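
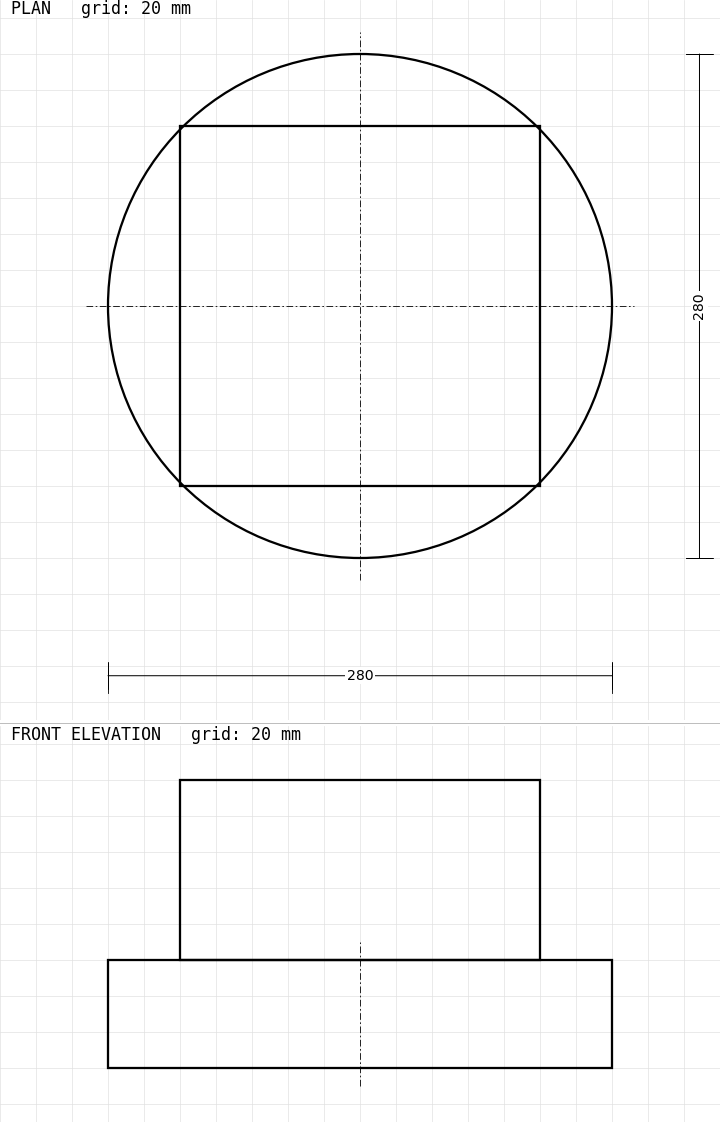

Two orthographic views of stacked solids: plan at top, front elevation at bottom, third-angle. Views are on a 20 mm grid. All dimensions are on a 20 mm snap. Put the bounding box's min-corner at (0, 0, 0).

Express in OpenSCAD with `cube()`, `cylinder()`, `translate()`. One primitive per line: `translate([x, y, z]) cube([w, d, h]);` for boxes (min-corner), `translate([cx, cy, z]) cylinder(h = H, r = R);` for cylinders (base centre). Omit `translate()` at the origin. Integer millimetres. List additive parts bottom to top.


translate([140, 140, 0]) cylinder(h = 60, r = 140);
translate([40, 40, 60]) cube([200, 200, 100]);


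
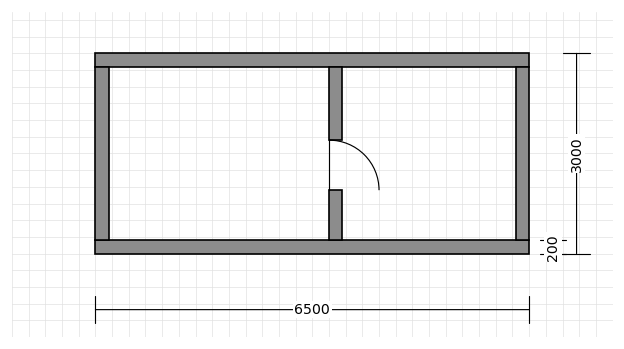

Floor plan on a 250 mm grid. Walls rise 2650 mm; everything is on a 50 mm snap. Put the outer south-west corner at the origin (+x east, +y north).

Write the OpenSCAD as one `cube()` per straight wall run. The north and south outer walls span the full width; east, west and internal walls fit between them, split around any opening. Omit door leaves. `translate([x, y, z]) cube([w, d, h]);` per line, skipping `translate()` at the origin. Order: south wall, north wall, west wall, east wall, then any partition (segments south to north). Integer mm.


cube([6500, 200, 2650]);
translate([0, 2800, 0]) cube([6500, 200, 2650]);
translate([0, 200, 0]) cube([200, 2600, 2650]);
translate([6300, 200, 0]) cube([200, 2600, 2650]);
translate([3500, 200, 0]) cube([200, 750, 2650]);
translate([3500, 1700, 0]) cube([200, 1100, 2650]);


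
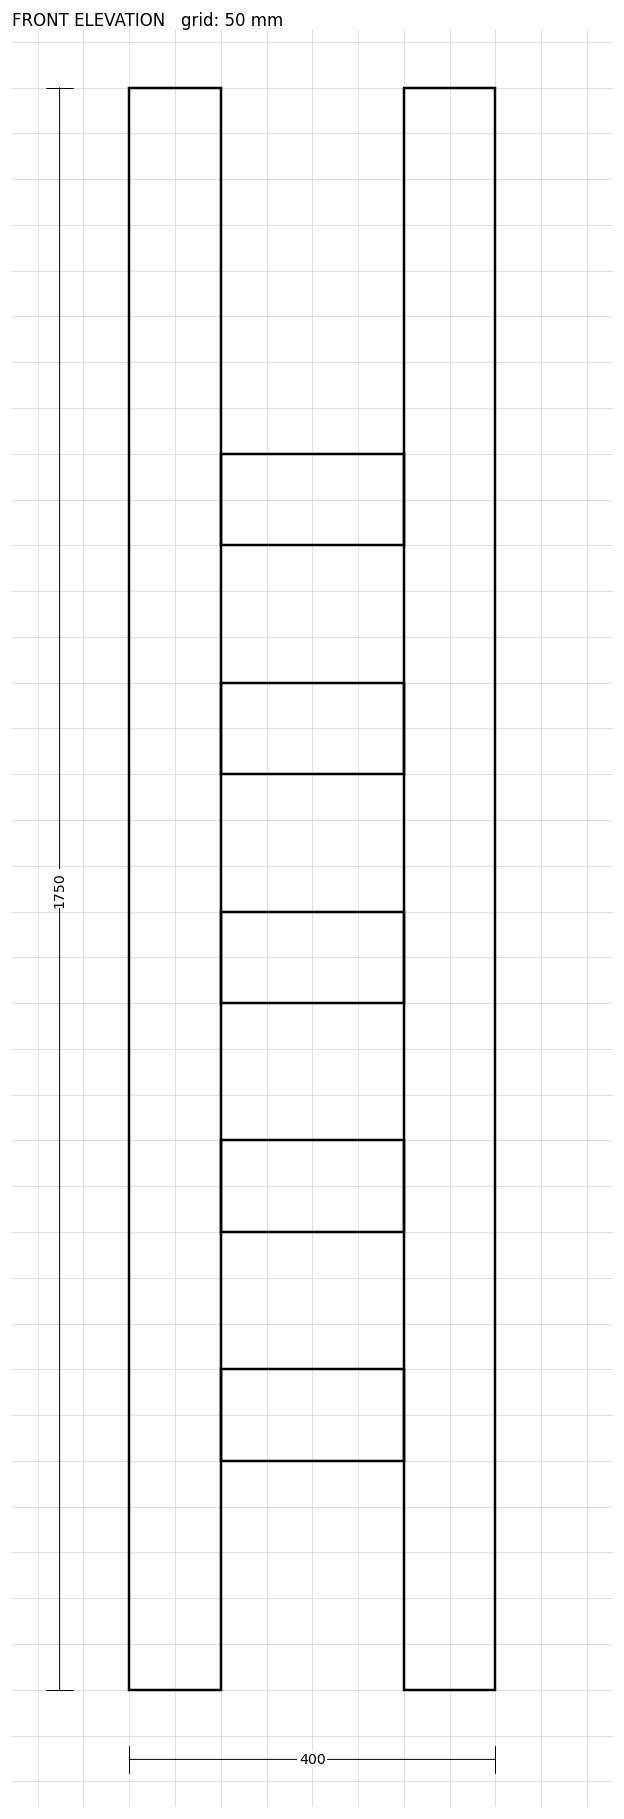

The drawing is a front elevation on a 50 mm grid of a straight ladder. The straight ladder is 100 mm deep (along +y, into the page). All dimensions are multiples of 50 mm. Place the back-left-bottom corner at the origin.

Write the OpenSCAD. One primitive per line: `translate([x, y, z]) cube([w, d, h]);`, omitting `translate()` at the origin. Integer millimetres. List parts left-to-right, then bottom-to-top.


cube([100, 100, 1750]);
translate([100, 0, 250]) cube([200, 100, 100]);
translate([100, 0, 500]) cube([200, 100, 100]);
translate([100, 0, 750]) cube([200, 100, 100]);
translate([100, 0, 1000]) cube([200, 100, 100]);
translate([100, 0, 1250]) cube([200, 100, 100]);
translate([300, 0, 0]) cube([100, 100, 1750]);


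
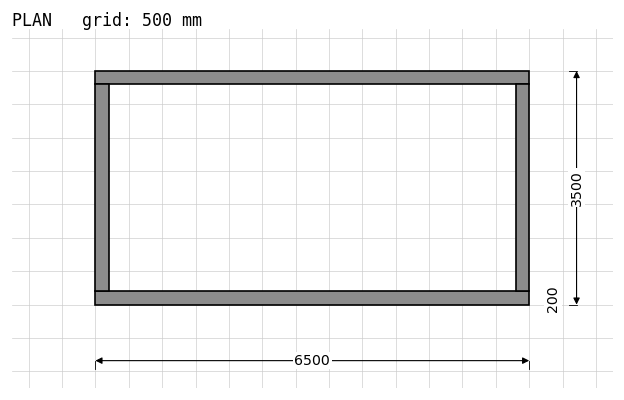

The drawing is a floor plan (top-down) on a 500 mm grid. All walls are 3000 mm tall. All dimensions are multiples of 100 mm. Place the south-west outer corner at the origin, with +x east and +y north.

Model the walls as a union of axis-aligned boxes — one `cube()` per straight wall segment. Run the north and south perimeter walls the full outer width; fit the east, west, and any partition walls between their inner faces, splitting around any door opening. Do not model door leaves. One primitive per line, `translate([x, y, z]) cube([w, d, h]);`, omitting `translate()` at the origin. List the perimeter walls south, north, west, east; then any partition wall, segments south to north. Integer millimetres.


cube([6500, 200, 3000]);
translate([0, 3300, 0]) cube([6500, 200, 3000]);
translate([0, 200, 0]) cube([200, 3100, 3000]);
translate([6300, 200, 0]) cube([200, 3100, 3000]);


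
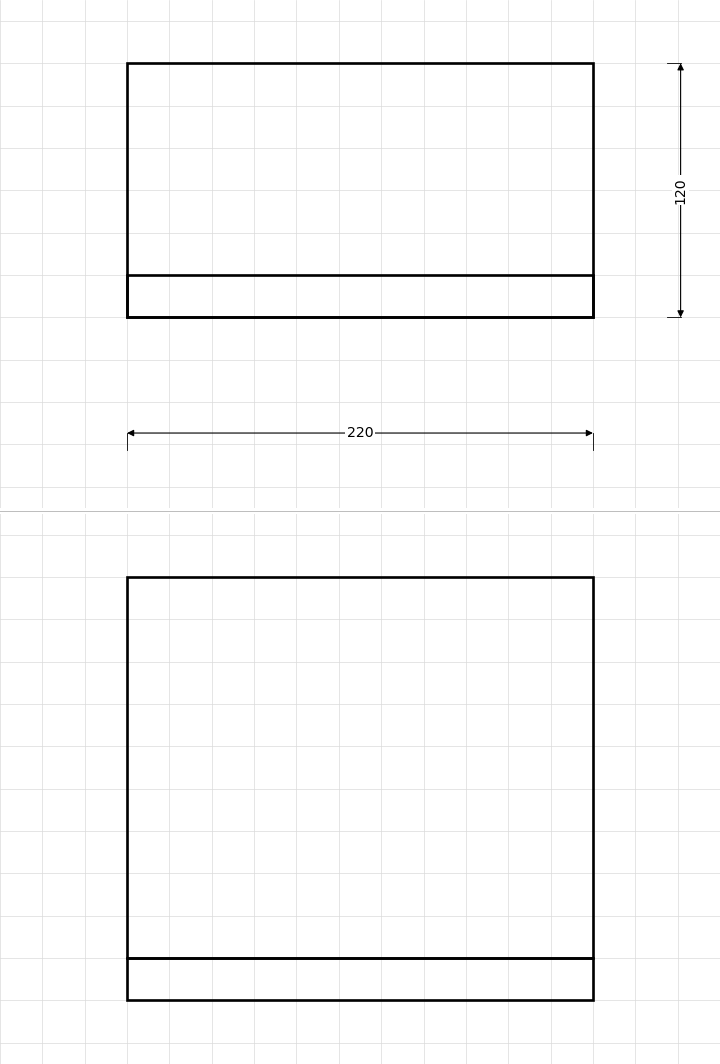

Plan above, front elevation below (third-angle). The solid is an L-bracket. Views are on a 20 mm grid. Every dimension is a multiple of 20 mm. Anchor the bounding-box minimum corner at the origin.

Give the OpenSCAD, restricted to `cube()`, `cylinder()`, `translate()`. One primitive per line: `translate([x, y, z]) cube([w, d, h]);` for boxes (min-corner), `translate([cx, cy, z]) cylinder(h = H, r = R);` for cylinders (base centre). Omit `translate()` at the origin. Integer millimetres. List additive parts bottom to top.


cube([220, 120, 20]);
translate([0, 0, 20]) cube([220, 20, 180]);


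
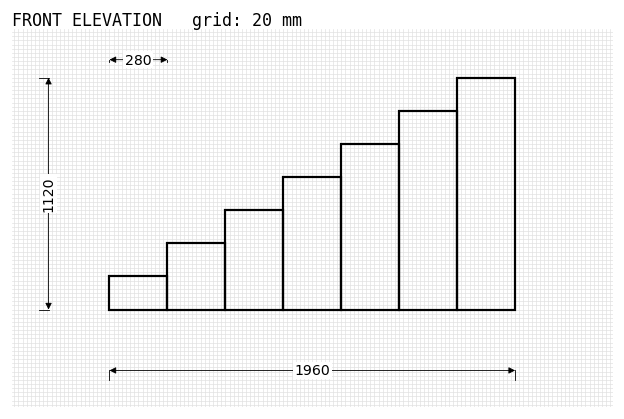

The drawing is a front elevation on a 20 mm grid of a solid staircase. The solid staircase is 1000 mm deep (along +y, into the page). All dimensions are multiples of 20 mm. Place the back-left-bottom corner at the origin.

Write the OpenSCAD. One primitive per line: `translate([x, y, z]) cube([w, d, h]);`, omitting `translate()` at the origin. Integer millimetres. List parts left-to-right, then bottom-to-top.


cube([280, 1000, 160]);
translate([280, 0, 0]) cube([280, 1000, 320]);
translate([560, 0, 0]) cube([280, 1000, 480]);
translate([840, 0, 0]) cube([280, 1000, 640]);
translate([1120, 0, 0]) cube([280, 1000, 800]);
translate([1400, 0, 0]) cube([280, 1000, 960]);
translate([1680, 0, 0]) cube([280, 1000, 1120]);


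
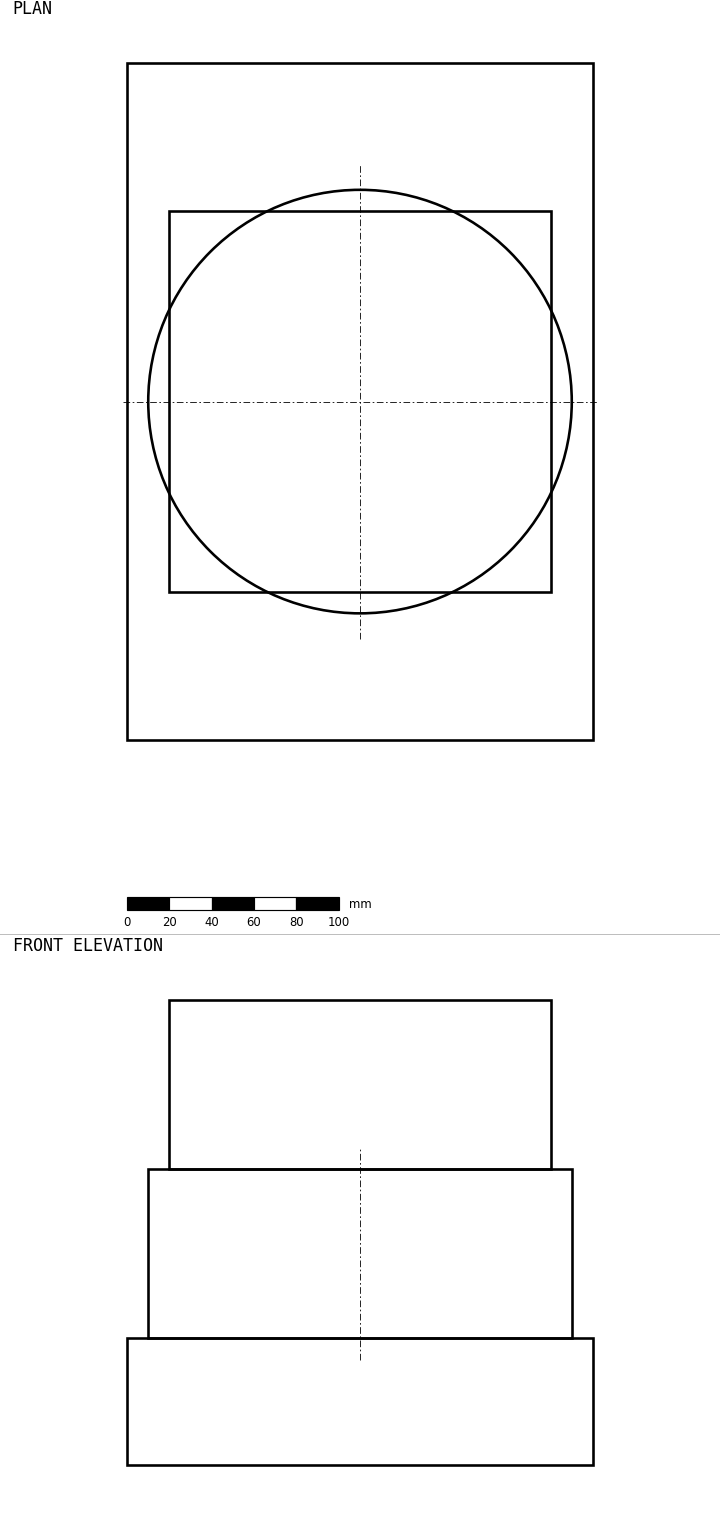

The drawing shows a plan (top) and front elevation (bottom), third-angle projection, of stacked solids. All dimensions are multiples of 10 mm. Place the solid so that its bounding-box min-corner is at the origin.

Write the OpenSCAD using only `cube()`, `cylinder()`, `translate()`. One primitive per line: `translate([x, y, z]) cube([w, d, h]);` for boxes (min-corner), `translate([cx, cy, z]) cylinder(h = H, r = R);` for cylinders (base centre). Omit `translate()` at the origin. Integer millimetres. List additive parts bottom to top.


cube([220, 320, 60]);
translate([110, 160, 60]) cylinder(h = 80, r = 100);
translate([20, 70, 140]) cube([180, 180, 80]);


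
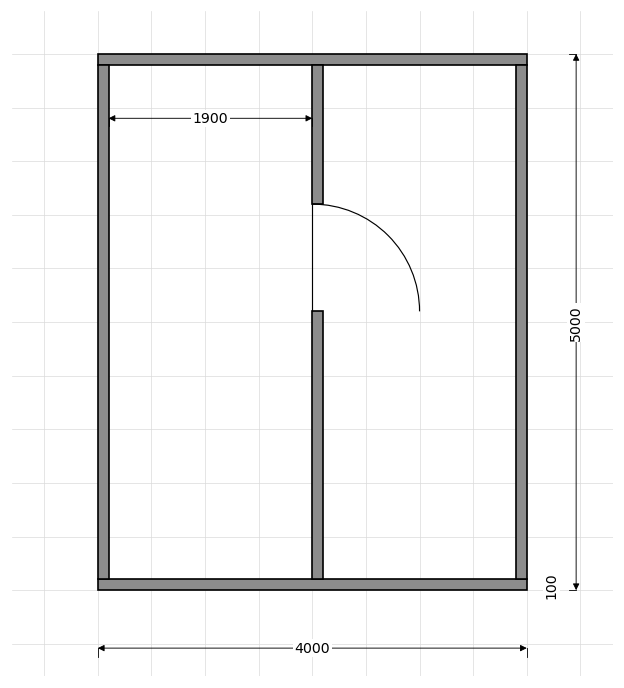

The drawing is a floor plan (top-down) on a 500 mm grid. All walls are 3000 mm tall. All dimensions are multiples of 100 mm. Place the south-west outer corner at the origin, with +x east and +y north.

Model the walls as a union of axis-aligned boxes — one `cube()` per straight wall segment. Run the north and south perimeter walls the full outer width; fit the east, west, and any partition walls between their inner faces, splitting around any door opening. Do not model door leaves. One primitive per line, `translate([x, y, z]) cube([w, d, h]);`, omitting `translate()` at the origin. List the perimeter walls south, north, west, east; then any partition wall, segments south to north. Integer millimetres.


cube([4000, 100, 3000]);
translate([0, 4900, 0]) cube([4000, 100, 3000]);
translate([0, 100, 0]) cube([100, 4800, 3000]);
translate([3900, 100, 0]) cube([100, 4800, 3000]);
translate([2000, 100, 0]) cube([100, 2500, 3000]);
translate([2000, 3600, 0]) cube([100, 1300, 3000]);


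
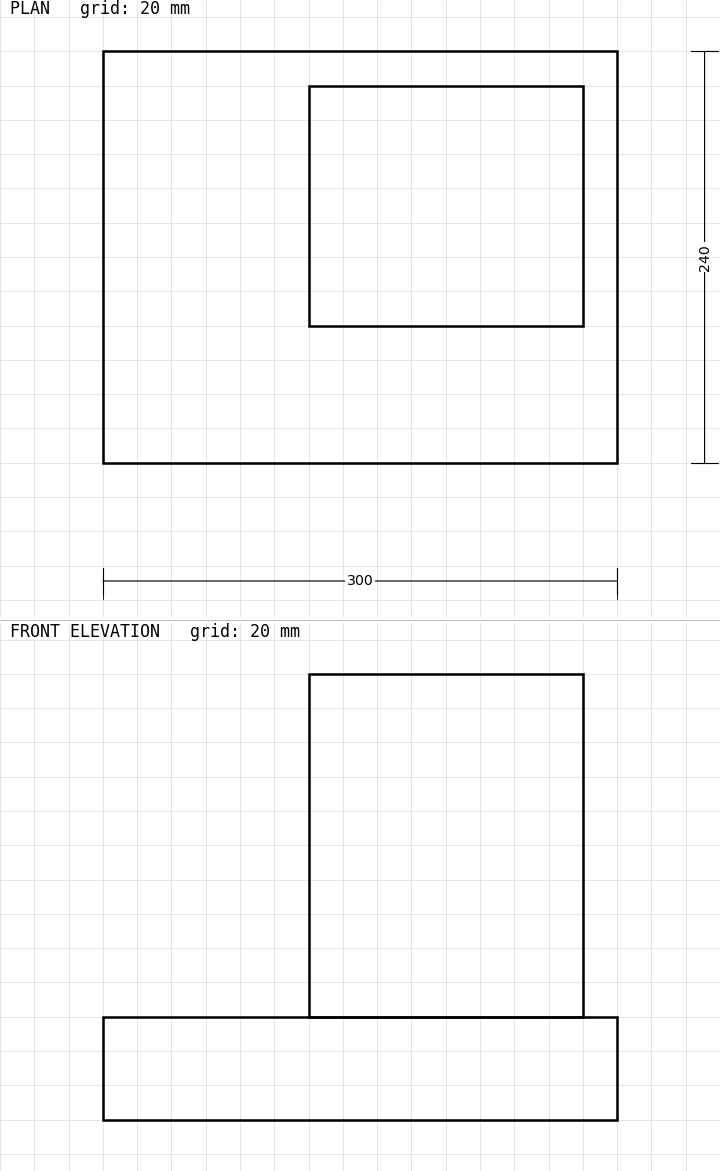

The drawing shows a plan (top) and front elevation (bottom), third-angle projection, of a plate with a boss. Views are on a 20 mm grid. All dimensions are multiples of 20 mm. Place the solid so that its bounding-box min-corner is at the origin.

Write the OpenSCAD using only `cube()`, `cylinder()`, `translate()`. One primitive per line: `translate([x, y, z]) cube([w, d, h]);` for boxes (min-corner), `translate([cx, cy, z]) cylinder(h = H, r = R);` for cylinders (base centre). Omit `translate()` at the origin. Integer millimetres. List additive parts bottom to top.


cube([300, 240, 60]);
translate([120, 80, 60]) cube([160, 140, 200]);


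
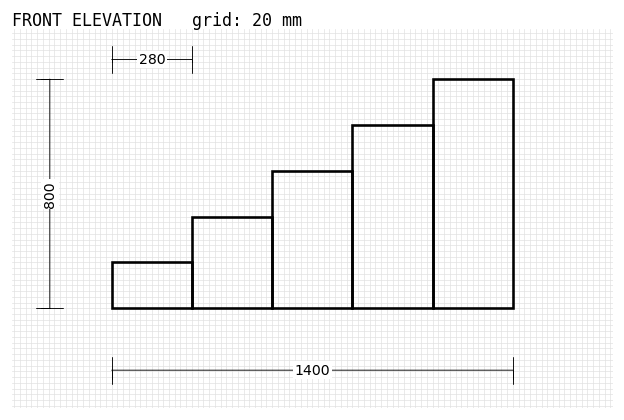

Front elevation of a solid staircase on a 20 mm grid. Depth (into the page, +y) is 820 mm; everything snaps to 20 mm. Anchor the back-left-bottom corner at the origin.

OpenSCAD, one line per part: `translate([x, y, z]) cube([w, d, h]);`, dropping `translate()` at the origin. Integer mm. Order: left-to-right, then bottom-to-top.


cube([280, 820, 160]);
translate([280, 0, 0]) cube([280, 820, 320]);
translate([560, 0, 0]) cube([280, 820, 480]);
translate([840, 0, 0]) cube([280, 820, 640]);
translate([1120, 0, 0]) cube([280, 820, 800]);


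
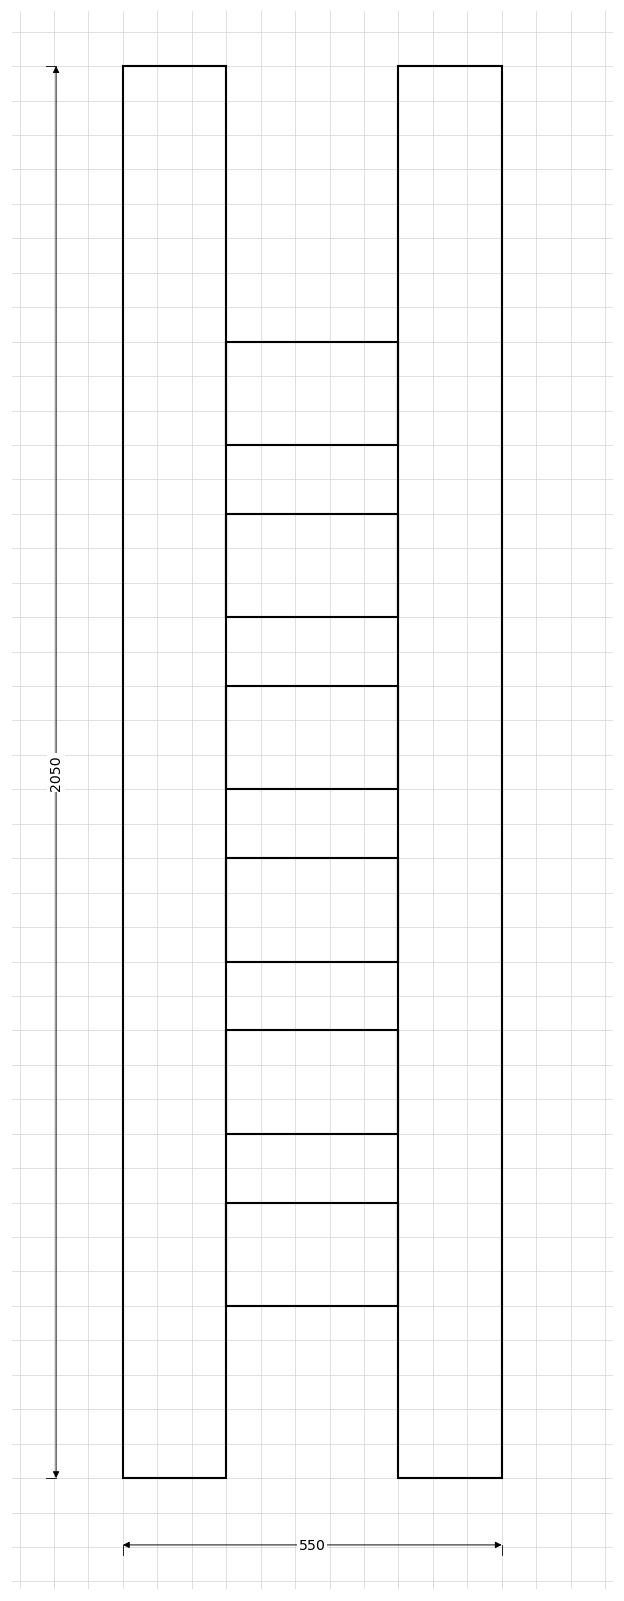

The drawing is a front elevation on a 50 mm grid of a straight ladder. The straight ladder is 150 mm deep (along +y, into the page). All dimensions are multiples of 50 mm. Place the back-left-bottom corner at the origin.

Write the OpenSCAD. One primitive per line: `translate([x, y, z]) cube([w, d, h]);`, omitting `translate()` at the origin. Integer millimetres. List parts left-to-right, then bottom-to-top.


cube([150, 150, 2050]);
translate([150, 0, 250]) cube([250, 150, 150]);
translate([150, 0, 500]) cube([250, 150, 150]);
translate([150, 0, 750]) cube([250, 150, 150]);
translate([150, 0, 1000]) cube([250, 150, 150]);
translate([150, 0, 1250]) cube([250, 150, 150]);
translate([150, 0, 1500]) cube([250, 150, 150]);
translate([400, 0, 0]) cube([150, 150, 2050]);


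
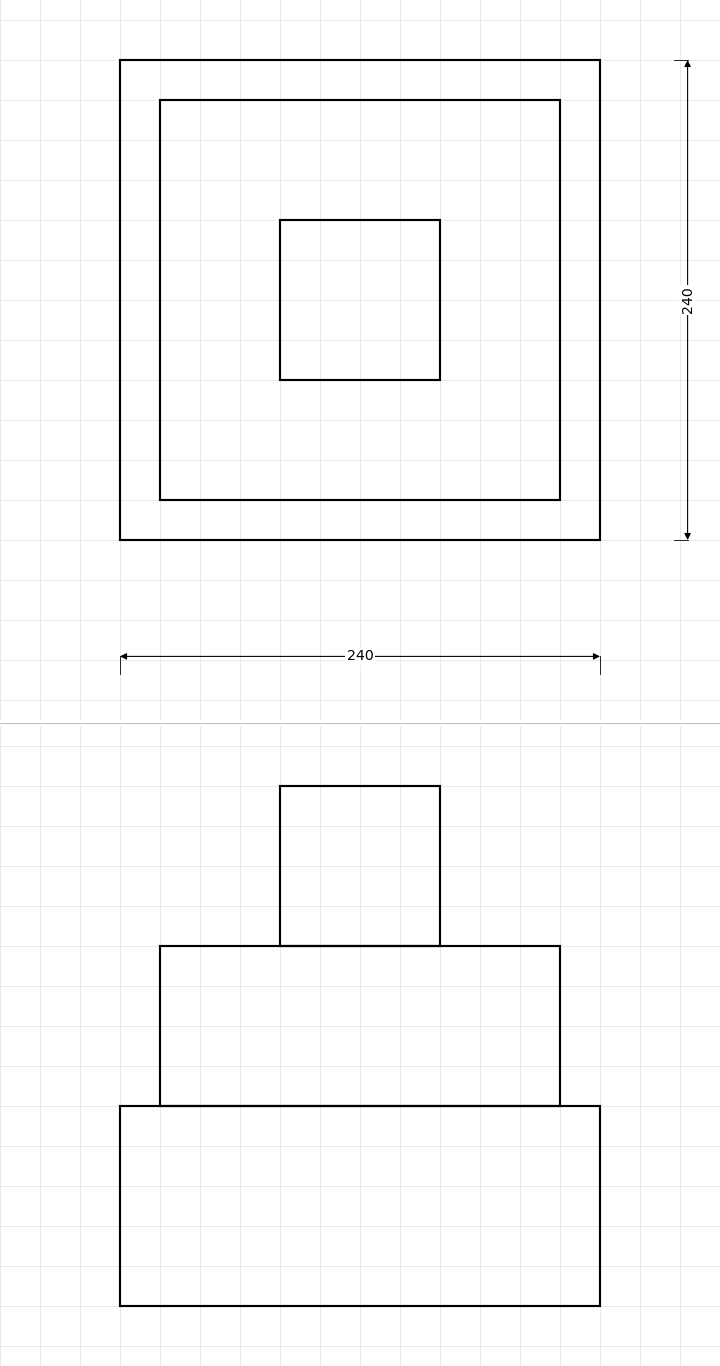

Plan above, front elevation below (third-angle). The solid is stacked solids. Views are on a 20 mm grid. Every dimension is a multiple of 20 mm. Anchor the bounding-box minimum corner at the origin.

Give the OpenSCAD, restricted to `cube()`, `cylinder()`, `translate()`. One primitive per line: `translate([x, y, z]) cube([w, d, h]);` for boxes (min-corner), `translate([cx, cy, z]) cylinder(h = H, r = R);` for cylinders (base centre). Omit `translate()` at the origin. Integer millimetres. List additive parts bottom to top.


cube([240, 240, 100]);
translate([20, 20, 100]) cube([200, 200, 80]);
translate([80, 80, 180]) cube([80, 80, 80]);


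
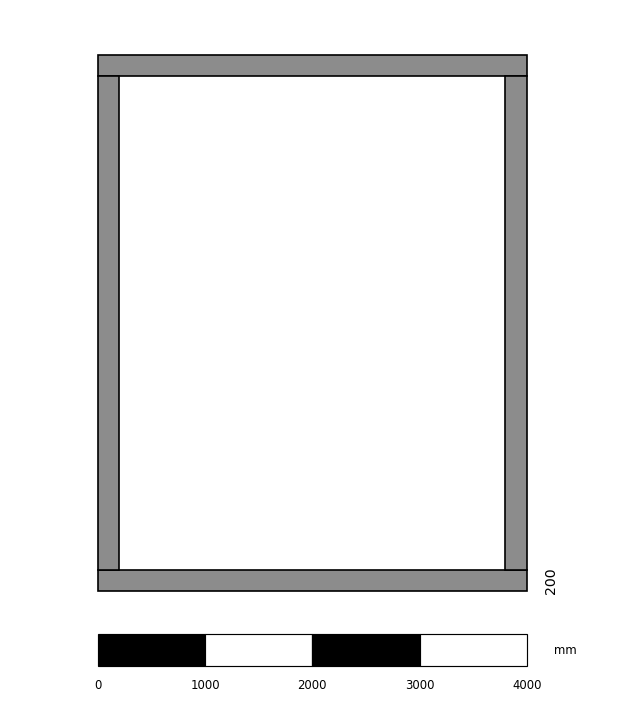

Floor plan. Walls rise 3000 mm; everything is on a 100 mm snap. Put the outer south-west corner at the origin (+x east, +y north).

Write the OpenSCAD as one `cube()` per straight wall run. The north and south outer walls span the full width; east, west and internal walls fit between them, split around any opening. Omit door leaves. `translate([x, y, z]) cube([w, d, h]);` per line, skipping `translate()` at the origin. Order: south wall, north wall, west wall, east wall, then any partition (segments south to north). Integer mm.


cube([4000, 200, 3000]);
translate([0, 4800, 0]) cube([4000, 200, 3000]);
translate([0, 200, 0]) cube([200, 4600, 3000]);
translate([3800, 200, 0]) cube([200, 4600, 3000]);


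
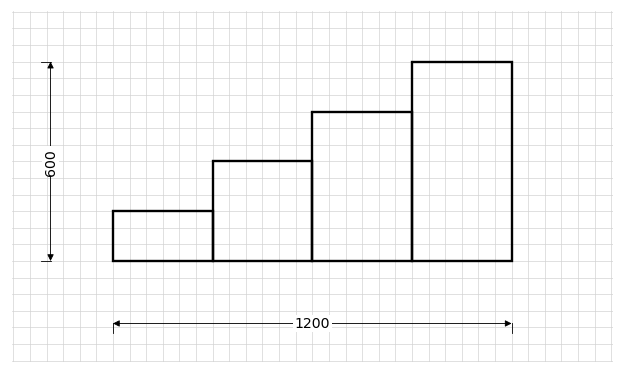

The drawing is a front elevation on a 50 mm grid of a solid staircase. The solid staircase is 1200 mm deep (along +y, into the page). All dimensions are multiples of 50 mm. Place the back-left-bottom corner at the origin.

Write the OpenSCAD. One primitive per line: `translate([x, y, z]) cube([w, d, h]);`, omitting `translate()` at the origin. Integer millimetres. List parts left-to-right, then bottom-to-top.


cube([300, 1200, 150]);
translate([300, 0, 0]) cube([300, 1200, 300]);
translate([600, 0, 0]) cube([300, 1200, 450]);
translate([900, 0, 0]) cube([300, 1200, 600]);


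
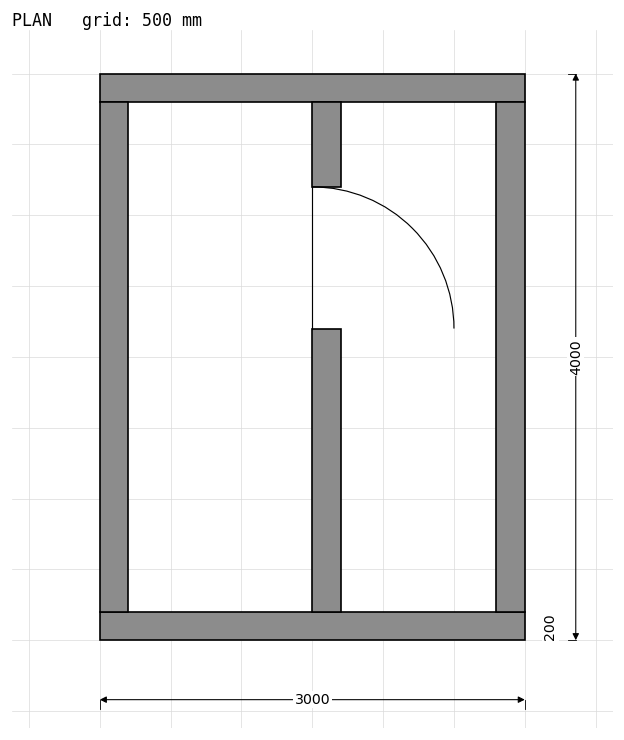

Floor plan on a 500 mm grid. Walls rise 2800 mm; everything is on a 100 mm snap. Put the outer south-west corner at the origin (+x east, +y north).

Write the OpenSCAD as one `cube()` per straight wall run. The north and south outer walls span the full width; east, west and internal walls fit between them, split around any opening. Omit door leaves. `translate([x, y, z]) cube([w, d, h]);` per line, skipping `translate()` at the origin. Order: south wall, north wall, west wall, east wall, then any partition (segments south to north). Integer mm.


cube([3000, 200, 2800]);
translate([0, 3800, 0]) cube([3000, 200, 2800]);
translate([0, 200, 0]) cube([200, 3600, 2800]);
translate([2800, 200, 0]) cube([200, 3600, 2800]);
translate([1500, 200, 0]) cube([200, 2000, 2800]);
translate([1500, 3200, 0]) cube([200, 600, 2800]);


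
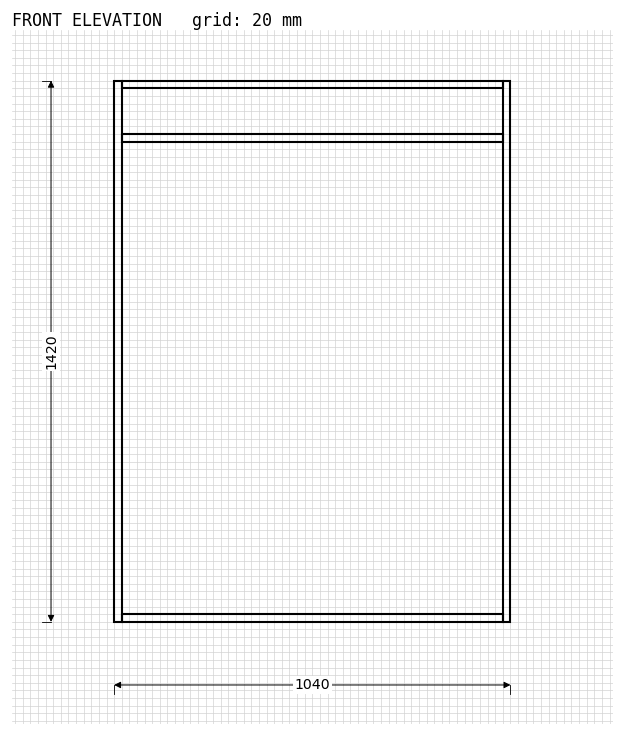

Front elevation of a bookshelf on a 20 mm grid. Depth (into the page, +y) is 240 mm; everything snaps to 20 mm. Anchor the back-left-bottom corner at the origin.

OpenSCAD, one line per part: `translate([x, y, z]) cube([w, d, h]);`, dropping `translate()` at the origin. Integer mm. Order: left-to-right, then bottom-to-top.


cube([20, 240, 1420]);
translate([20, 0, 0]) cube([1000, 240, 20]);
translate([20, 0, 1260]) cube([1000, 240, 20]);
translate([20, 0, 1400]) cube([1000, 240, 20]);
translate([1020, 0, 0]) cube([20, 240, 1420]);


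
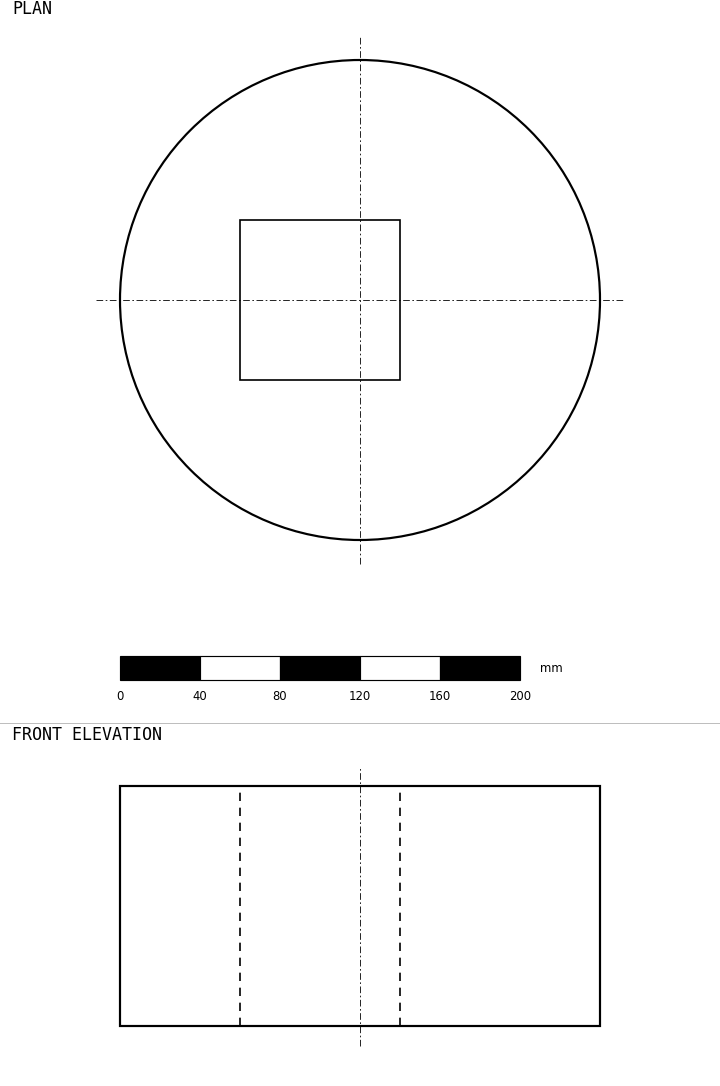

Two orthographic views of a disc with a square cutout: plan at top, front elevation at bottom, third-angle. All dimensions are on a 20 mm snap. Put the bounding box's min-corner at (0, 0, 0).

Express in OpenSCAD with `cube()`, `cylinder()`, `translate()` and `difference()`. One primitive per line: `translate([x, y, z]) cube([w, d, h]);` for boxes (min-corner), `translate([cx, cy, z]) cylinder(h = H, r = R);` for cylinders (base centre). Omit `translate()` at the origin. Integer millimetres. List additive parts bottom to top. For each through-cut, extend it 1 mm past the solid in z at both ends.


difference() {
  translate([120, 120, 0]) cylinder(h = 120, r = 120);
  translate([60, 80, -1]) cube([80, 80, 122]);
}


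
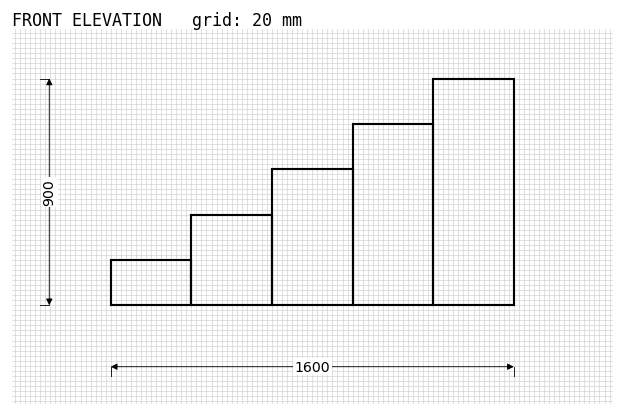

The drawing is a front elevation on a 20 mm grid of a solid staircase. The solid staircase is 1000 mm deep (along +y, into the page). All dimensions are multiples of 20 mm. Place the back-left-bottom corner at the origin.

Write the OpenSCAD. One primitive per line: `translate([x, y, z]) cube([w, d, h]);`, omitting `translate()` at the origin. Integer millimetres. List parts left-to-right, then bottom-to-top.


cube([320, 1000, 180]);
translate([320, 0, 0]) cube([320, 1000, 360]);
translate([640, 0, 0]) cube([320, 1000, 540]);
translate([960, 0, 0]) cube([320, 1000, 720]);
translate([1280, 0, 0]) cube([320, 1000, 900]);


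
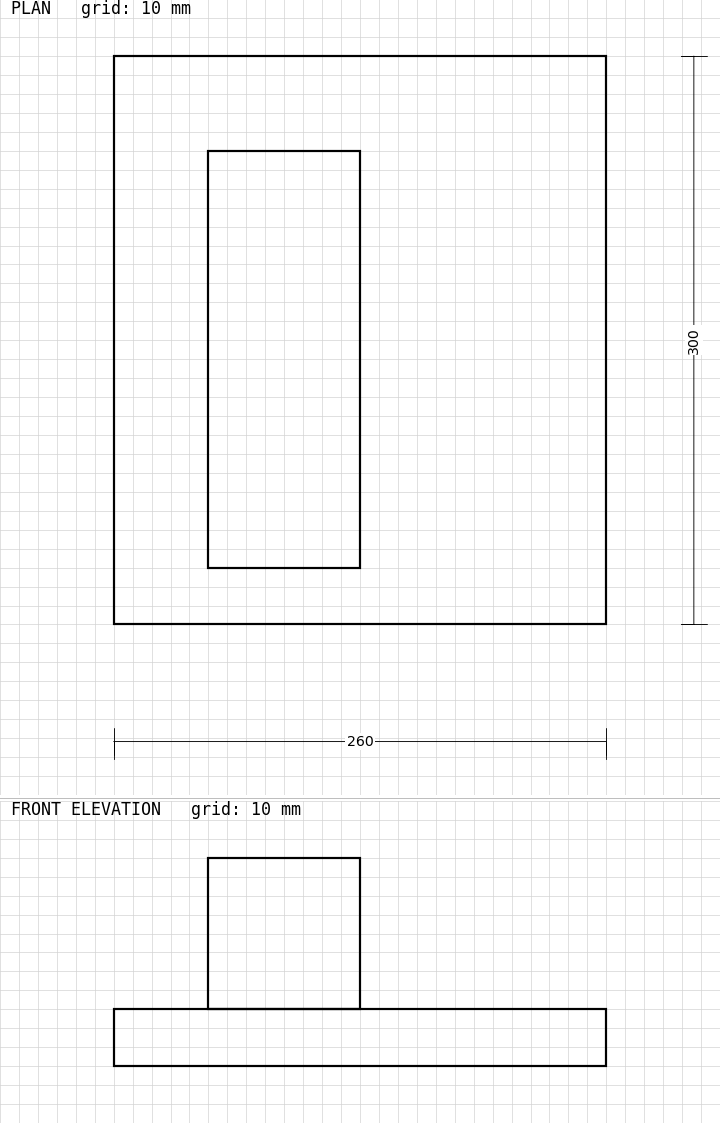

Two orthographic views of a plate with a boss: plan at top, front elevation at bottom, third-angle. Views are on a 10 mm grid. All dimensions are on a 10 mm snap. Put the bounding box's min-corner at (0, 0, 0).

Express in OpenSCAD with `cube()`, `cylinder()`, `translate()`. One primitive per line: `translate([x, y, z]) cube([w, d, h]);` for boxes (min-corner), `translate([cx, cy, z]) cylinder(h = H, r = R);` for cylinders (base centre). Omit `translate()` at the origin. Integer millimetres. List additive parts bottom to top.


cube([260, 300, 30]);
translate([50, 30, 30]) cube([80, 220, 80]);


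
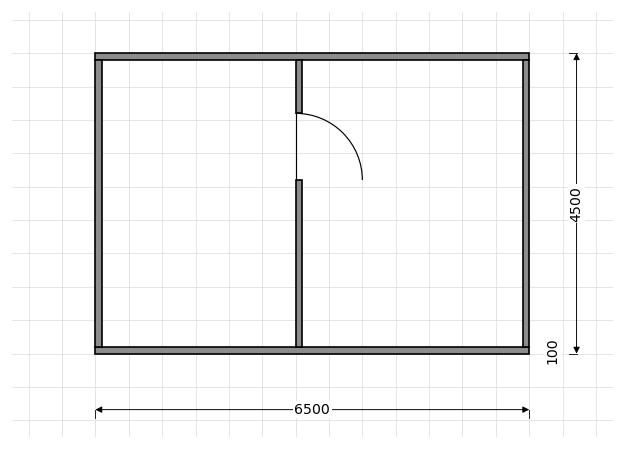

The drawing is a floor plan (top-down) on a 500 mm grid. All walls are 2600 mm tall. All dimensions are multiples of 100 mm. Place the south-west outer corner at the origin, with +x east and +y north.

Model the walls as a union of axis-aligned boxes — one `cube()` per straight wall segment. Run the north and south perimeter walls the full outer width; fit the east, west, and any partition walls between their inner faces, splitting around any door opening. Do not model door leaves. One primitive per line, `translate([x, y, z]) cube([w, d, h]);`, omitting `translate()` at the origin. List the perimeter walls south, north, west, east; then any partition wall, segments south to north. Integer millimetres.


cube([6500, 100, 2600]);
translate([0, 4400, 0]) cube([6500, 100, 2600]);
translate([0, 100, 0]) cube([100, 4300, 2600]);
translate([6400, 100, 0]) cube([100, 4300, 2600]);
translate([3000, 100, 0]) cube([100, 2500, 2600]);
translate([3000, 3600, 0]) cube([100, 800, 2600]);


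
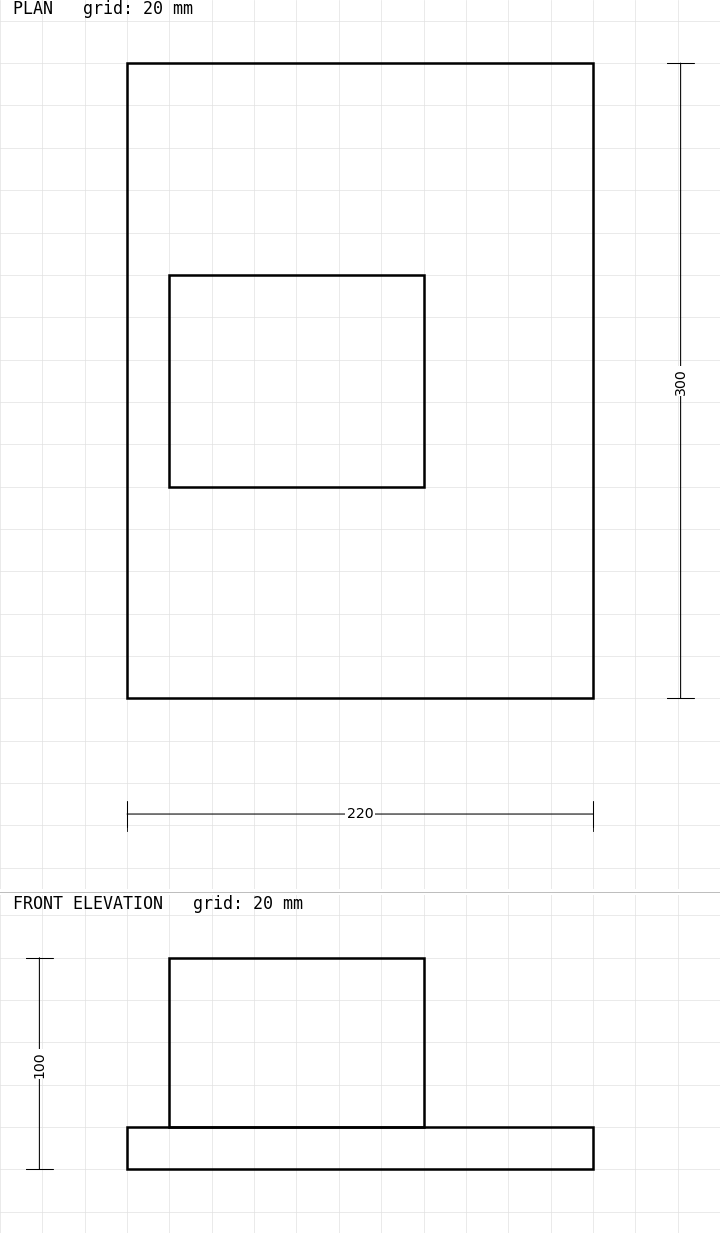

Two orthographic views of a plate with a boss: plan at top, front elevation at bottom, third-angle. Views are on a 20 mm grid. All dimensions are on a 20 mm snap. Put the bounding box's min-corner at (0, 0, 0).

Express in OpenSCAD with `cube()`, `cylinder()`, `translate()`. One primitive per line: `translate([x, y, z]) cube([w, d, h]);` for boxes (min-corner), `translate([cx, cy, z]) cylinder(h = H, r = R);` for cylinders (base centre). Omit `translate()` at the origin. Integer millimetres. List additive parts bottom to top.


cube([220, 300, 20]);
translate([20, 100, 20]) cube([120, 100, 80]);


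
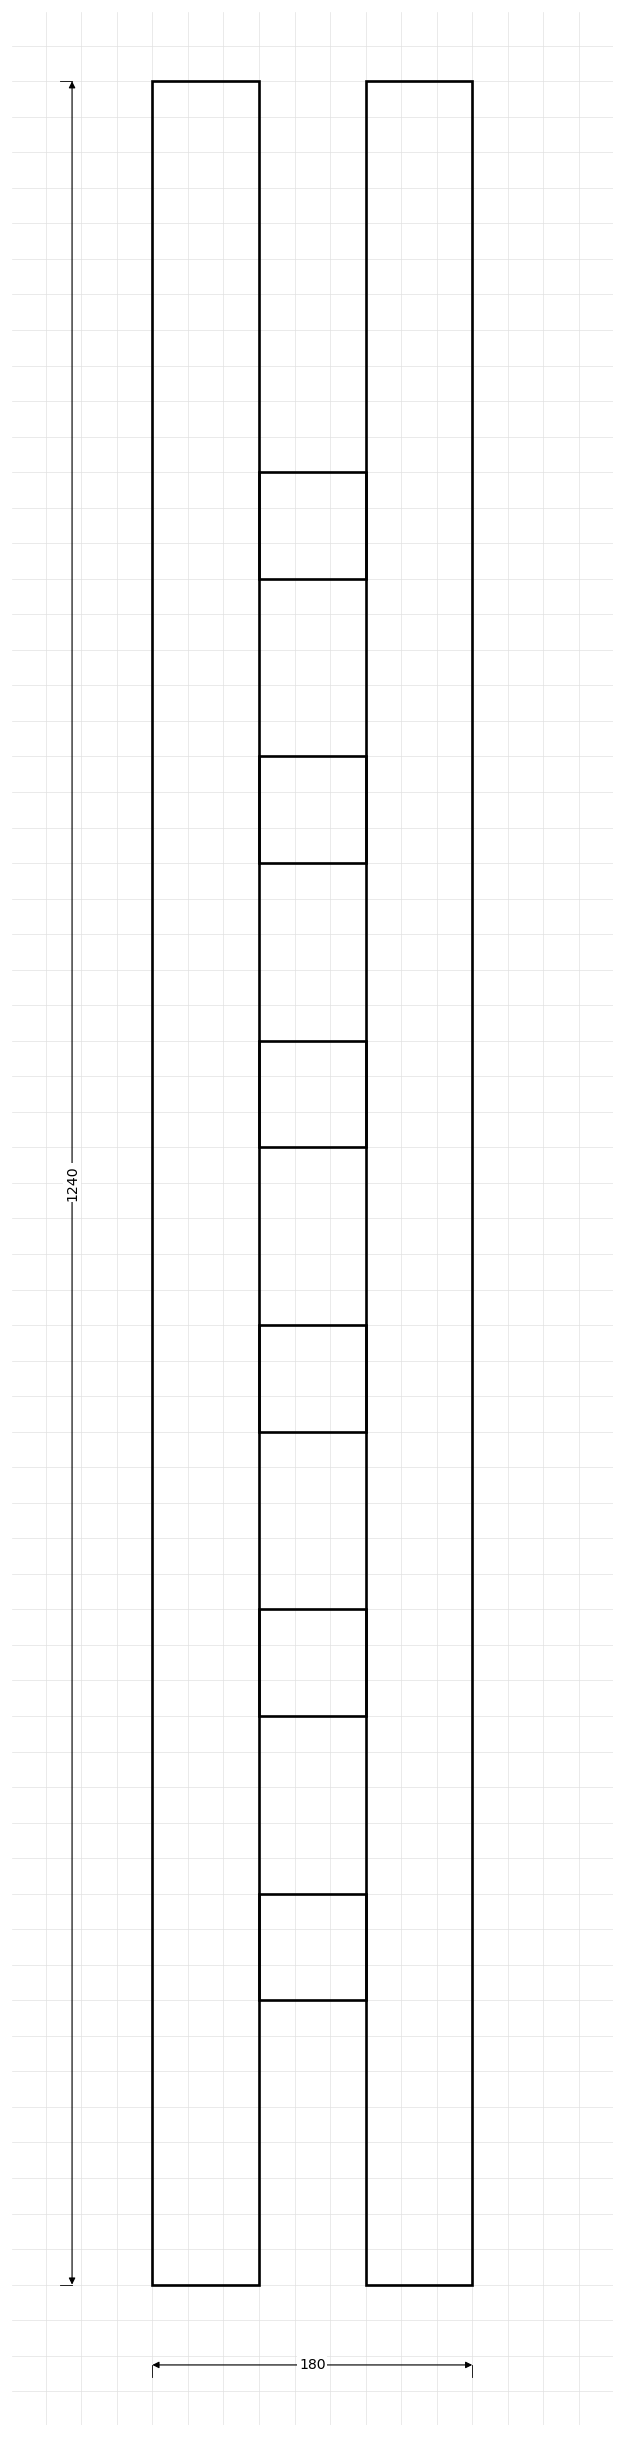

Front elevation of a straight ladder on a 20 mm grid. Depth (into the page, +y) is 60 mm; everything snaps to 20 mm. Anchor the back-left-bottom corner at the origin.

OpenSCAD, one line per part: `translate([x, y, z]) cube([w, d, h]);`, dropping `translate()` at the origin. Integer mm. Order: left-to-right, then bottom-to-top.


cube([60, 60, 1240]);
translate([60, 0, 160]) cube([60, 60, 60]);
translate([60, 0, 320]) cube([60, 60, 60]);
translate([60, 0, 480]) cube([60, 60, 60]);
translate([60, 0, 640]) cube([60, 60, 60]);
translate([60, 0, 800]) cube([60, 60, 60]);
translate([60, 0, 960]) cube([60, 60, 60]);
translate([120, 0, 0]) cube([60, 60, 1240]);


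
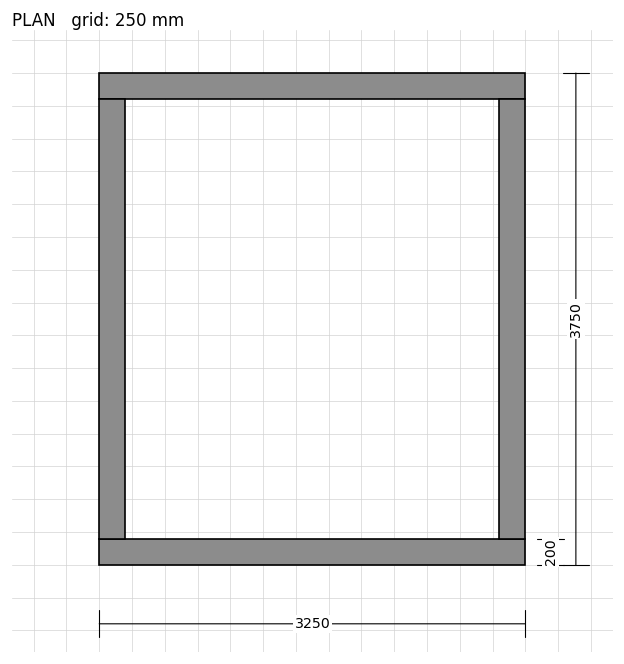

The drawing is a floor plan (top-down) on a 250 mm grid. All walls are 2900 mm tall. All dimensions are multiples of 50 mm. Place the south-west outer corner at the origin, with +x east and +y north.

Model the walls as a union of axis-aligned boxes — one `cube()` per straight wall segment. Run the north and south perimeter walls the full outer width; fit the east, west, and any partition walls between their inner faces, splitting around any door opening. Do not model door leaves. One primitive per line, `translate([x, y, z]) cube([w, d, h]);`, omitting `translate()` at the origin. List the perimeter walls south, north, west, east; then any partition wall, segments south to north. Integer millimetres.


cube([3250, 200, 2900]);
translate([0, 3550, 0]) cube([3250, 200, 2900]);
translate([0, 200, 0]) cube([200, 3350, 2900]);
translate([3050, 200, 0]) cube([200, 3350, 2900]);


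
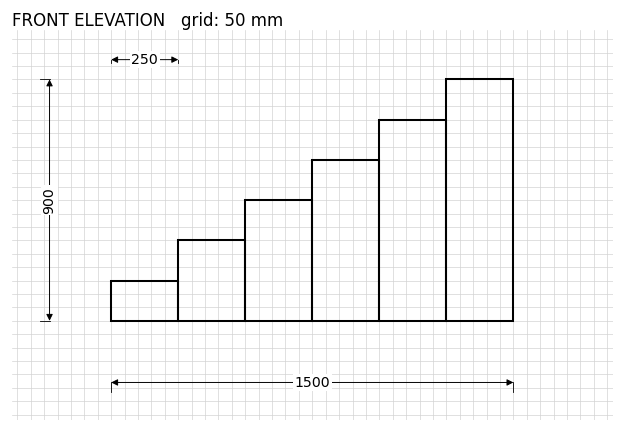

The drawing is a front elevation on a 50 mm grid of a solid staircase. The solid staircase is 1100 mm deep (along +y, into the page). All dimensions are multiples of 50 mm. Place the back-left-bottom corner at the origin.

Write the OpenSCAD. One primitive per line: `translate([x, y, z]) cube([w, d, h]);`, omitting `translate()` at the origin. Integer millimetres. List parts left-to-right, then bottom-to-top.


cube([250, 1100, 150]);
translate([250, 0, 0]) cube([250, 1100, 300]);
translate([500, 0, 0]) cube([250, 1100, 450]);
translate([750, 0, 0]) cube([250, 1100, 600]);
translate([1000, 0, 0]) cube([250, 1100, 750]);
translate([1250, 0, 0]) cube([250, 1100, 900]);


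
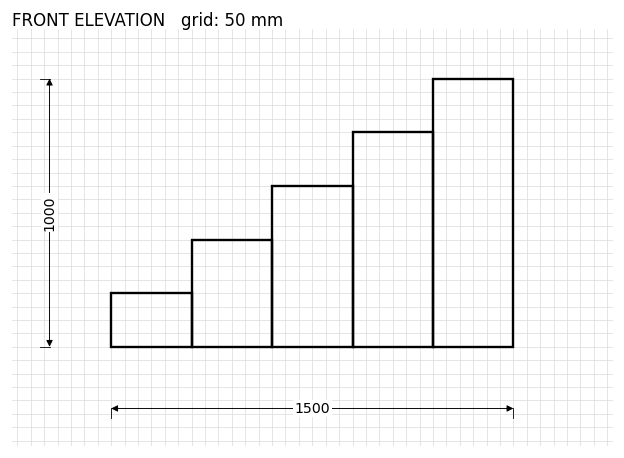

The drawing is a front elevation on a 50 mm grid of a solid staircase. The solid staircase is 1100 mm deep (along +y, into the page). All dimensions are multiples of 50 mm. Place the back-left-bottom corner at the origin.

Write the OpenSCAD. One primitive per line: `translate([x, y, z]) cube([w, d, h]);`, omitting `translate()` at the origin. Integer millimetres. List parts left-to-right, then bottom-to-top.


cube([300, 1100, 200]);
translate([300, 0, 0]) cube([300, 1100, 400]);
translate([600, 0, 0]) cube([300, 1100, 600]);
translate([900, 0, 0]) cube([300, 1100, 800]);
translate([1200, 0, 0]) cube([300, 1100, 1000]);


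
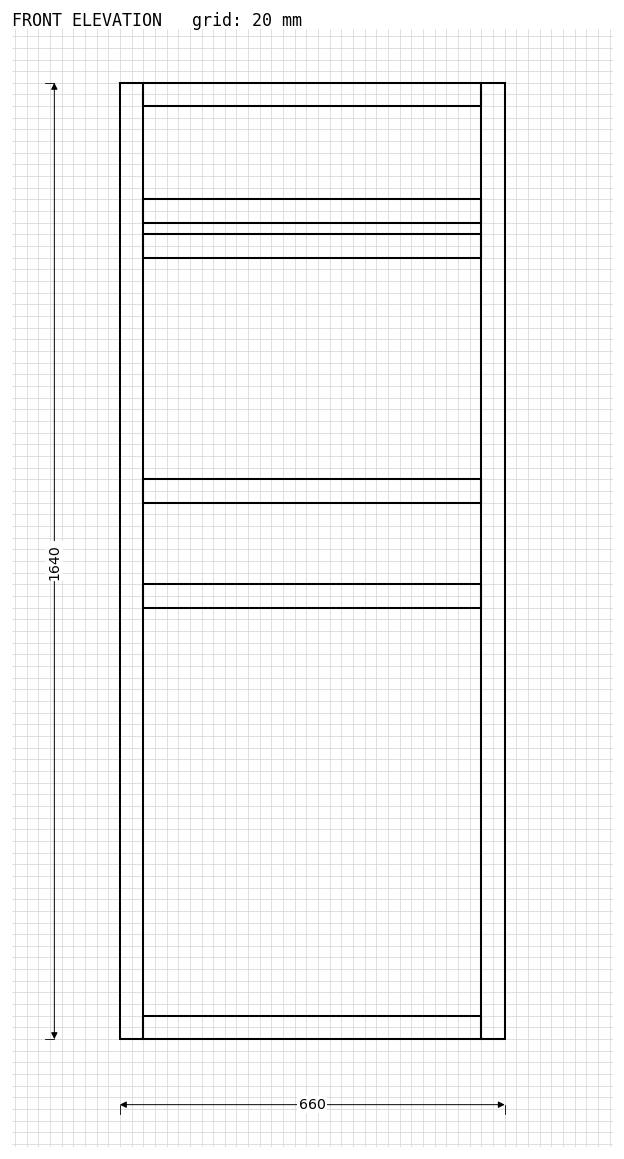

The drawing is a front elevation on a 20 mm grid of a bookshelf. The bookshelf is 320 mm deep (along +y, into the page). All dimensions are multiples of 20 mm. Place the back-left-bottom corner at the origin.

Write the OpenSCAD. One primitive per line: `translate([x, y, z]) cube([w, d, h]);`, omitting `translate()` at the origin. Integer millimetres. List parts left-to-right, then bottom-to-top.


cube([40, 320, 1640]);
translate([40, 0, 0]) cube([580, 320, 40]);
translate([40, 0, 740]) cube([580, 320, 40]);
translate([40, 0, 920]) cube([580, 320, 40]);
translate([40, 0, 1340]) cube([580, 320, 40]);
translate([40, 0, 1400]) cube([580, 320, 40]);
translate([40, 0, 1600]) cube([580, 320, 40]);
translate([620, 0, 0]) cube([40, 320, 1640]);


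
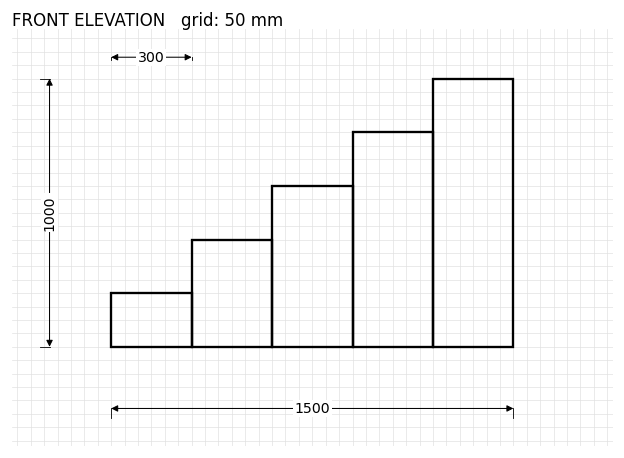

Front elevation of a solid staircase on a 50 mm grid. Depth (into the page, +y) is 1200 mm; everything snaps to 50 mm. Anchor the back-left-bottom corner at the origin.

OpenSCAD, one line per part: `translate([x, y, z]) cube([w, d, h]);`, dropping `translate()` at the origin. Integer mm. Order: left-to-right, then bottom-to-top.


cube([300, 1200, 200]);
translate([300, 0, 0]) cube([300, 1200, 400]);
translate([600, 0, 0]) cube([300, 1200, 600]);
translate([900, 0, 0]) cube([300, 1200, 800]);
translate([1200, 0, 0]) cube([300, 1200, 1000]);


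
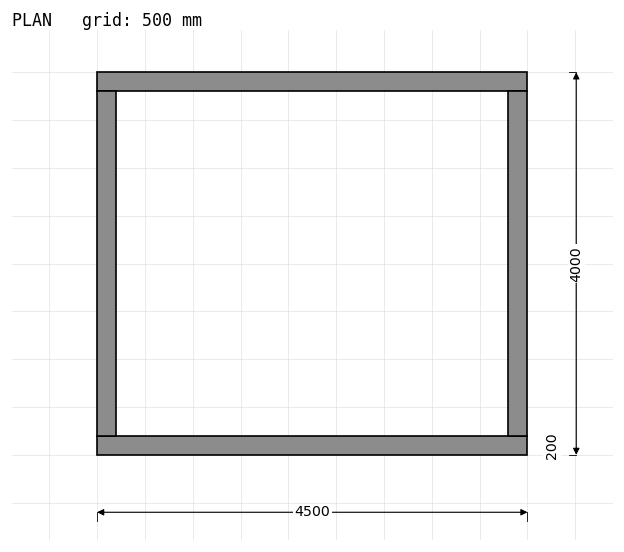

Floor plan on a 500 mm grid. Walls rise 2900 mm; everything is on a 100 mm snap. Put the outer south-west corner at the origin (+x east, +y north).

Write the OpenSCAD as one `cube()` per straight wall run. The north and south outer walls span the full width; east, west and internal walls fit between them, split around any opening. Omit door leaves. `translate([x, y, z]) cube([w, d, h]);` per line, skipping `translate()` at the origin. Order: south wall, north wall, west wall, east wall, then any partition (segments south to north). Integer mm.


cube([4500, 200, 2900]);
translate([0, 3800, 0]) cube([4500, 200, 2900]);
translate([0, 200, 0]) cube([200, 3600, 2900]);
translate([4300, 200, 0]) cube([200, 3600, 2900]);


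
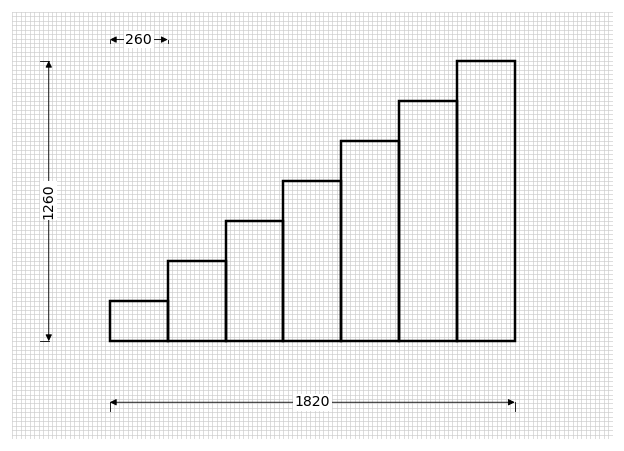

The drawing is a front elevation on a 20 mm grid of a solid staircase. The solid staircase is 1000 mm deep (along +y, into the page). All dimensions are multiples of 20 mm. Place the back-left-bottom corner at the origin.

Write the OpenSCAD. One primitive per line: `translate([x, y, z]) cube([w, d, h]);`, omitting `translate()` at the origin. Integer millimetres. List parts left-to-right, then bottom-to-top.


cube([260, 1000, 180]);
translate([260, 0, 0]) cube([260, 1000, 360]);
translate([520, 0, 0]) cube([260, 1000, 540]);
translate([780, 0, 0]) cube([260, 1000, 720]);
translate([1040, 0, 0]) cube([260, 1000, 900]);
translate([1300, 0, 0]) cube([260, 1000, 1080]);
translate([1560, 0, 0]) cube([260, 1000, 1260]);


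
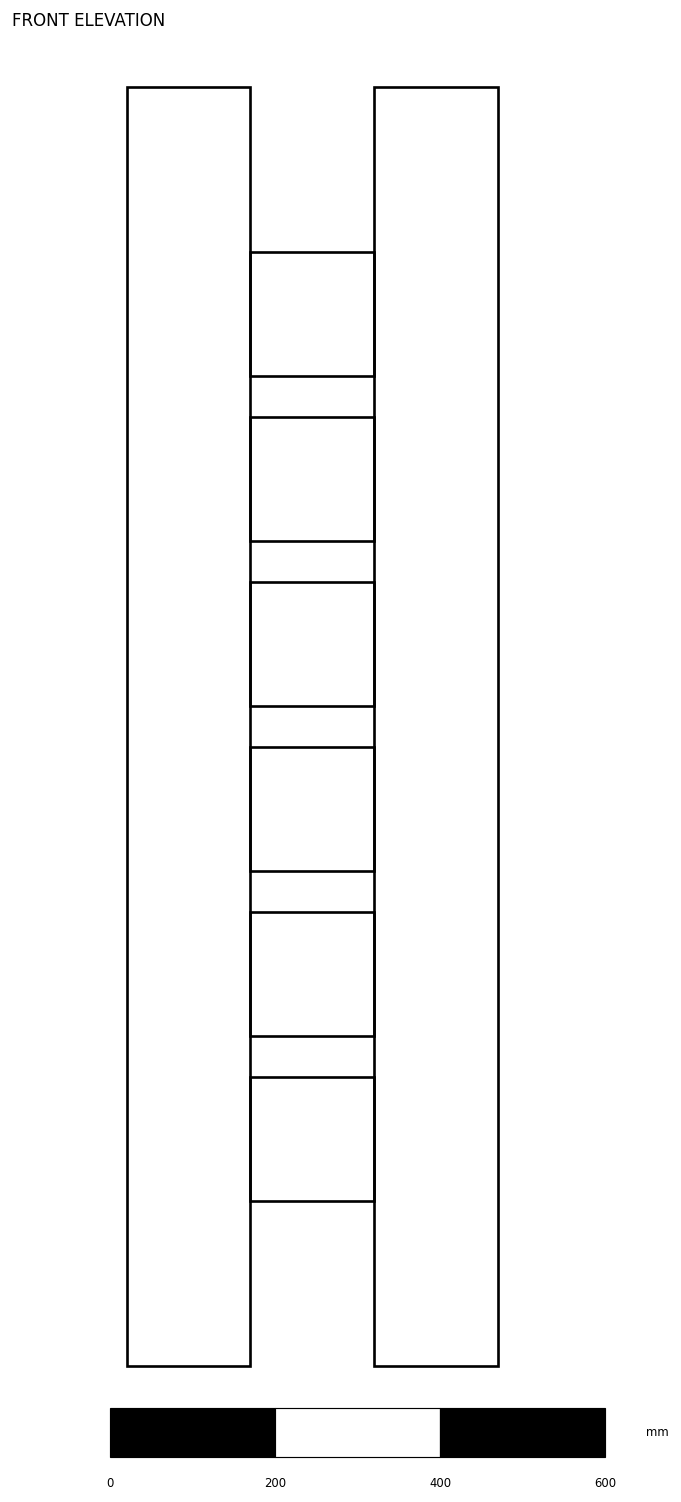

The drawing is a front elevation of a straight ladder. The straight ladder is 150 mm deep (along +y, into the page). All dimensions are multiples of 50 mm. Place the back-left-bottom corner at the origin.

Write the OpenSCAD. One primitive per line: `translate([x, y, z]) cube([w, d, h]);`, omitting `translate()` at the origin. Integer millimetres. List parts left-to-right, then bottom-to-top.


cube([150, 150, 1550]);
translate([150, 0, 200]) cube([150, 150, 150]);
translate([150, 0, 400]) cube([150, 150, 150]);
translate([150, 0, 600]) cube([150, 150, 150]);
translate([150, 0, 800]) cube([150, 150, 150]);
translate([150, 0, 1000]) cube([150, 150, 150]);
translate([150, 0, 1200]) cube([150, 150, 150]);
translate([300, 0, 0]) cube([150, 150, 1550]);


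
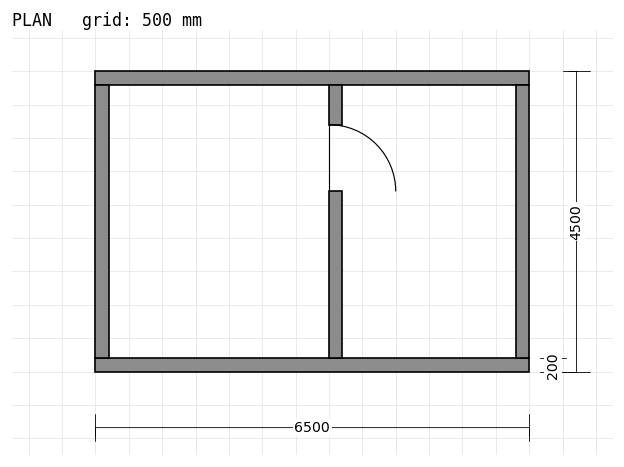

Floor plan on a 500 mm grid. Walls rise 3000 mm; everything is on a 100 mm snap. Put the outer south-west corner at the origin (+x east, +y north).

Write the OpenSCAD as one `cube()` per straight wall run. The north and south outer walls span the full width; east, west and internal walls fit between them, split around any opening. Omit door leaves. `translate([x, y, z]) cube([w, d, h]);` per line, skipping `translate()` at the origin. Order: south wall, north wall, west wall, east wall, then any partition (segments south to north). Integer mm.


cube([6500, 200, 3000]);
translate([0, 4300, 0]) cube([6500, 200, 3000]);
translate([0, 200, 0]) cube([200, 4100, 3000]);
translate([6300, 200, 0]) cube([200, 4100, 3000]);
translate([3500, 200, 0]) cube([200, 2500, 3000]);
translate([3500, 3700, 0]) cube([200, 600, 3000]);


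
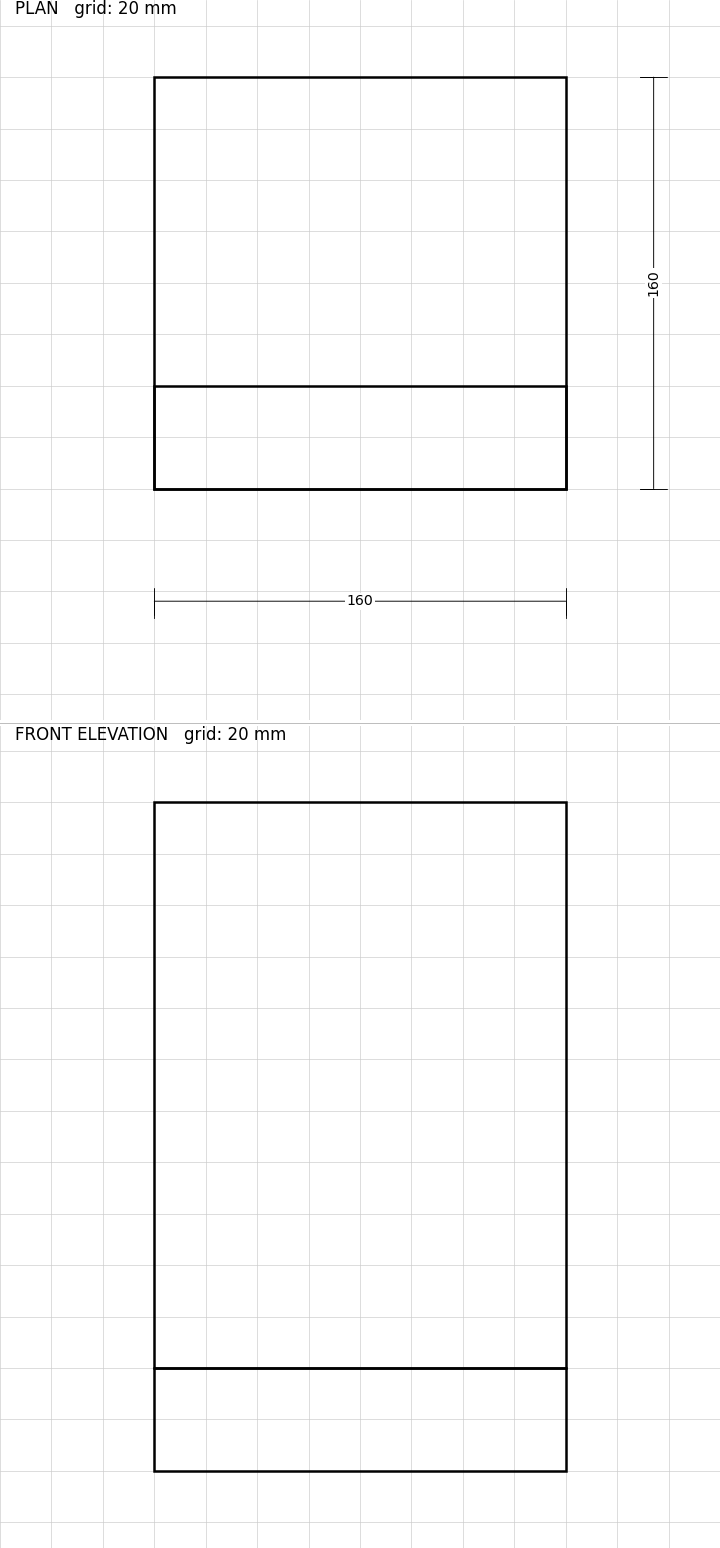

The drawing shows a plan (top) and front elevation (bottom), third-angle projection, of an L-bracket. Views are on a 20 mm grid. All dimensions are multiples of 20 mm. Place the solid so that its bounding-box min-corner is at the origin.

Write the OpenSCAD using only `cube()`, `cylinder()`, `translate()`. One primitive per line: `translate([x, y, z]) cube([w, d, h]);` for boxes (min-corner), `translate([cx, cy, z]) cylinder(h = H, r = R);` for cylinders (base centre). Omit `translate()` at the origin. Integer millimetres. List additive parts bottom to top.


cube([160, 160, 40]);
translate([0, 0, 40]) cube([160, 40, 220]);


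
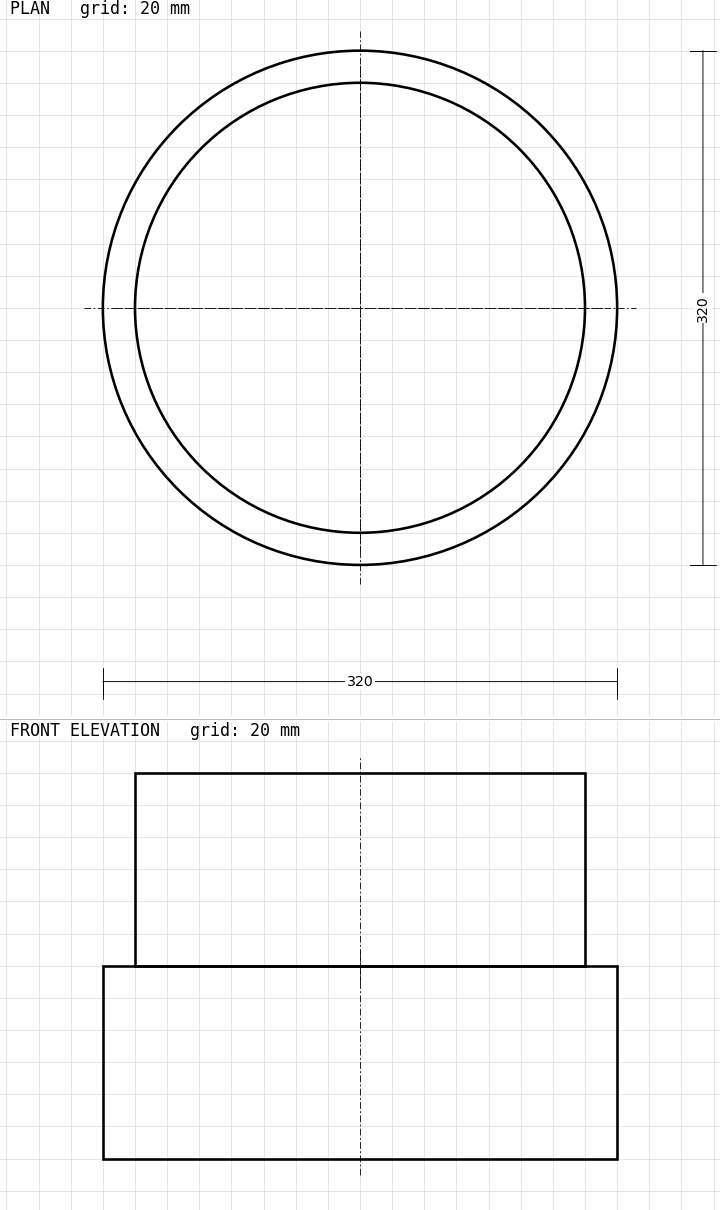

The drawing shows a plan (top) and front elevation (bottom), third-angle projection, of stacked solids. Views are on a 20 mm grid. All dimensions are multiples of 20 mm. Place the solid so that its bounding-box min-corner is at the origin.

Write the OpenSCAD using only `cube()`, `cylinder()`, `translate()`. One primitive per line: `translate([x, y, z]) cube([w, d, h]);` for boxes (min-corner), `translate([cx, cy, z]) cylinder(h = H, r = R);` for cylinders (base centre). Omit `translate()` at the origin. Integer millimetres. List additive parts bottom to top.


translate([160, 160, 0]) cylinder(h = 120, r = 160);
translate([160, 160, 120]) cylinder(h = 120, r = 140);


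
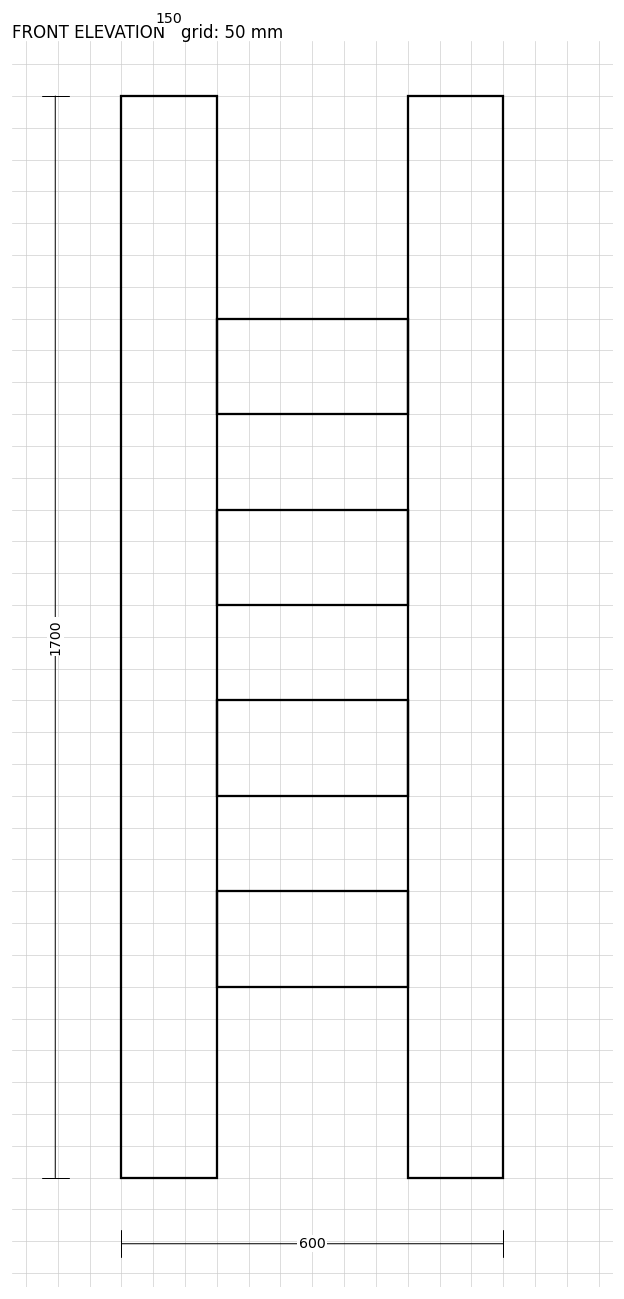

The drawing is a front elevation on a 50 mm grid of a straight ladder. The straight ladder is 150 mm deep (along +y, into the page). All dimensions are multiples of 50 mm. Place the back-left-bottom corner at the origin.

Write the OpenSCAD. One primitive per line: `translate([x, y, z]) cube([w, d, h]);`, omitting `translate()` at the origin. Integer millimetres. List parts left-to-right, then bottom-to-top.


cube([150, 150, 1700]);
translate([150, 0, 300]) cube([300, 150, 150]);
translate([150, 0, 600]) cube([300, 150, 150]);
translate([150, 0, 900]) cube([300, 150, 150]);
translate([150, 0, 1200]) cube([300, 150, 150]);
translate([450, 0, 0]) cube([150, 150, 1700]);


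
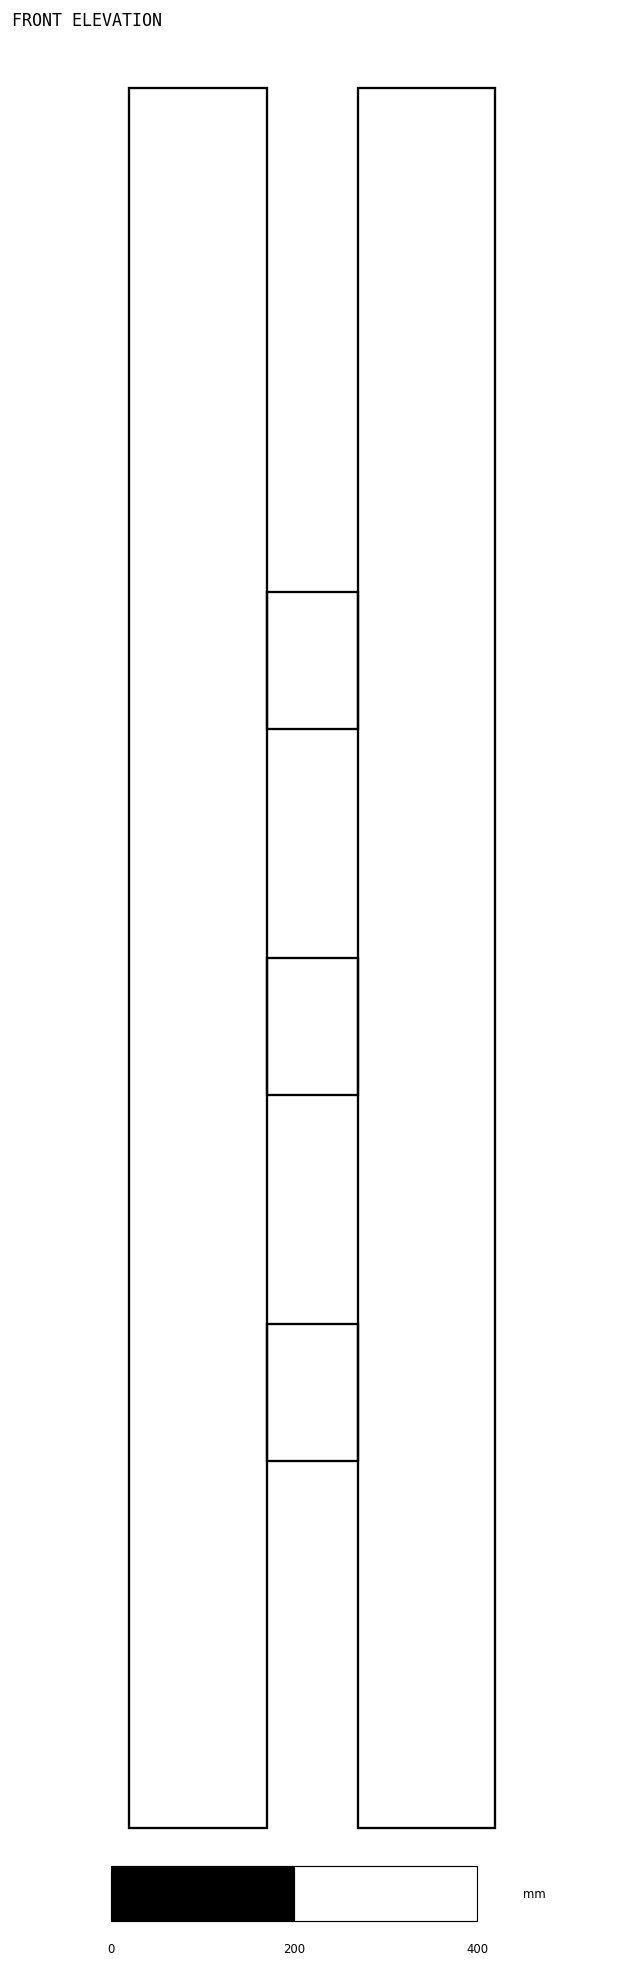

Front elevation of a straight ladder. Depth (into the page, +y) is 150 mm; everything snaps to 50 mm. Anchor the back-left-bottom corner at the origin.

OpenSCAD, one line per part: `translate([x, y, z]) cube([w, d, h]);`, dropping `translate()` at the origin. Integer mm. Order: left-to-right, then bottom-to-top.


cube([150, 150, 1900]);
translate([150, 0, 400]) cube([100, 150, 150]);
translate([150, 0, 800]) cube([100, 150, 150]);
translate([150, 0, 1200]) cube([100, 150, 150]);
translate([250, 0, 0]) cube([150, 150, 1900]);
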